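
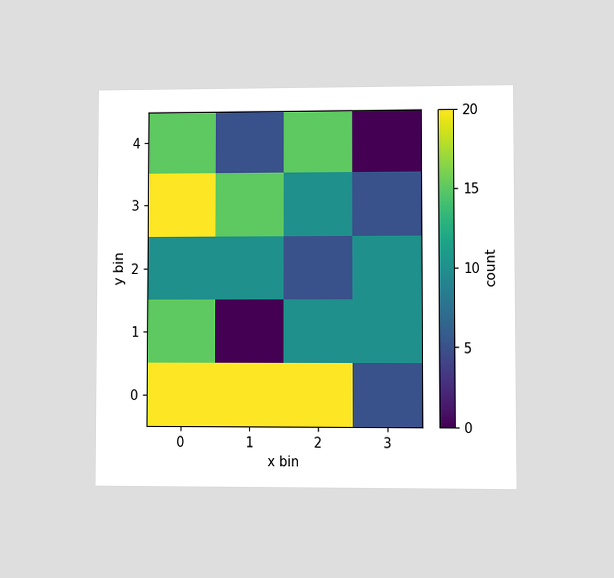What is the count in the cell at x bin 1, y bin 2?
10

The chart is viewed at a slight angle. Matching the cell (1, 2) against the colorbar gives 10.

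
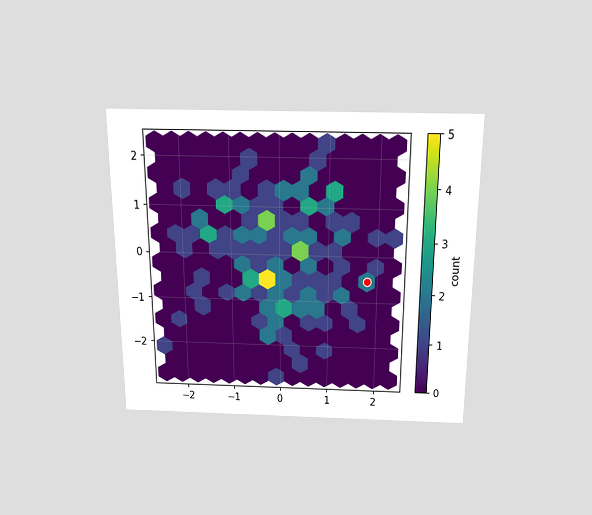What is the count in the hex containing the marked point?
The chart is viewed slightly from above. The marked hex reads 2 on the colorbar.

2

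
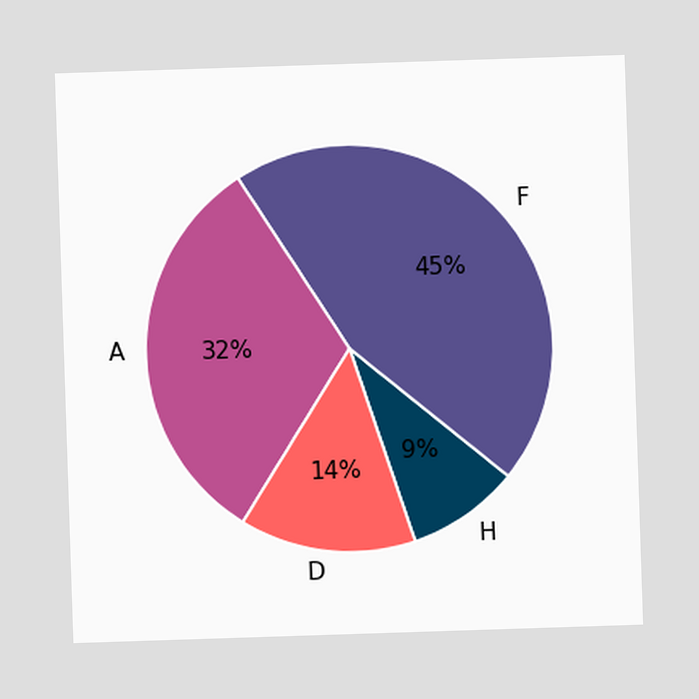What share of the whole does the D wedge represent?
The D slice takes up 14% of the pie.

14%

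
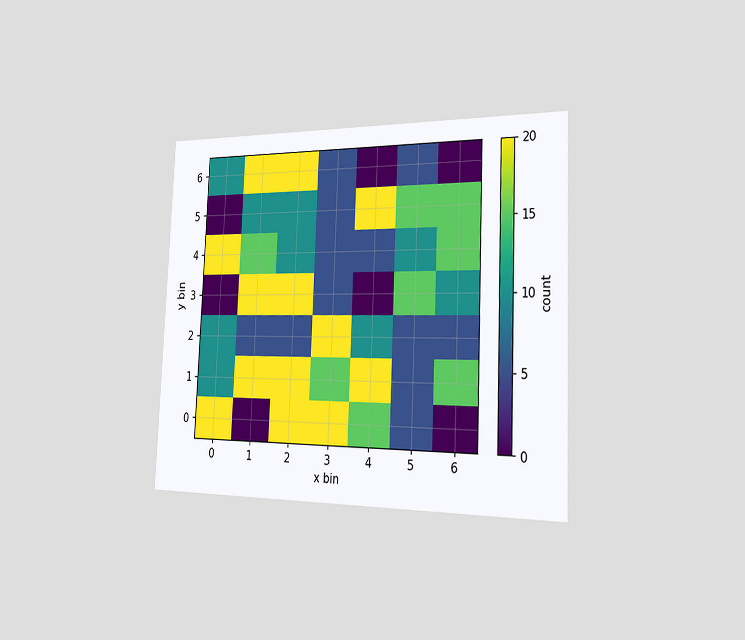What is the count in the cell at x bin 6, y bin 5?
The chart is tilted about 2° clockwise and viewed slightly from the right. Matching the cell (6, 5) against the colorbar gives 15.

15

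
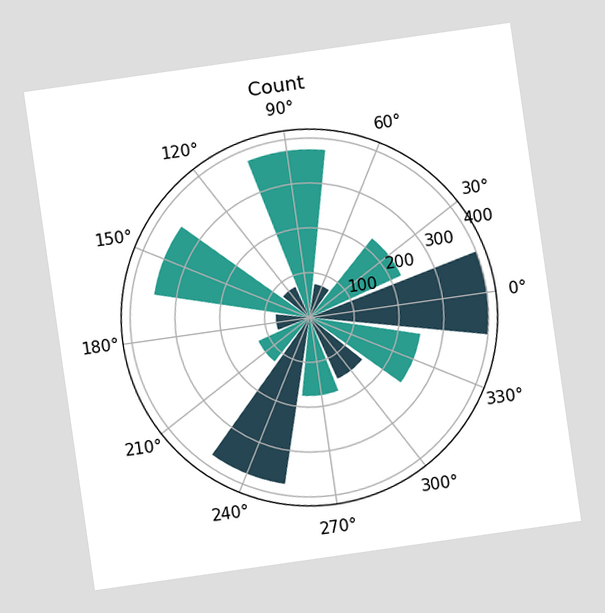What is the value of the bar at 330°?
The chart is tilted about 8° counter-clockwise. The bar at 330° reaches 250 on the radial axis.

250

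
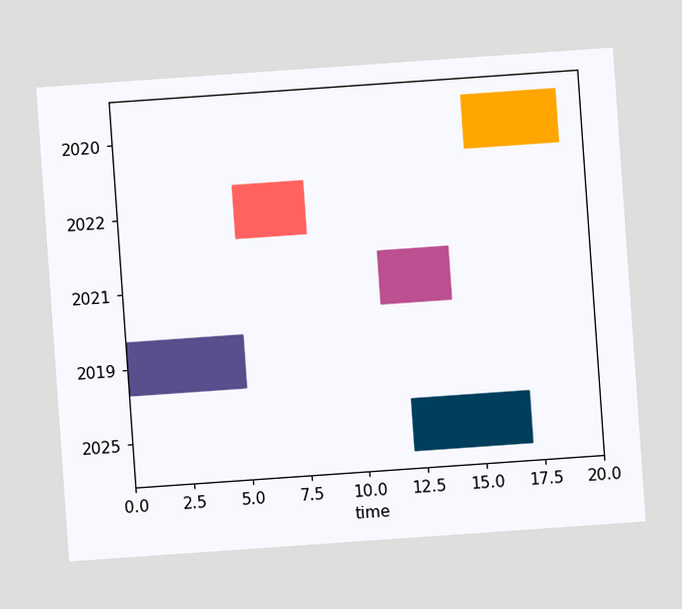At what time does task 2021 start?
11

The chart is tilted about 4° counter-clockwise. The 2021 bar begins at t=11.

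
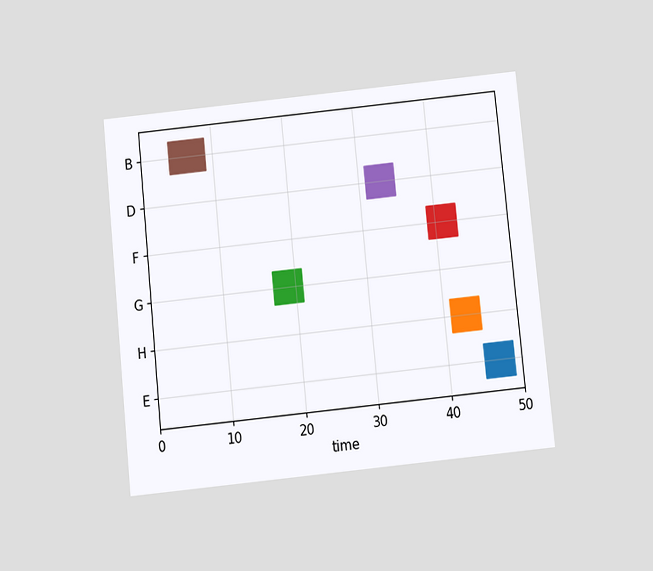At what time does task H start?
The chart is tilted about 6° counter-clockwise and viewed slightly from below. The H bar begins at t=41.

41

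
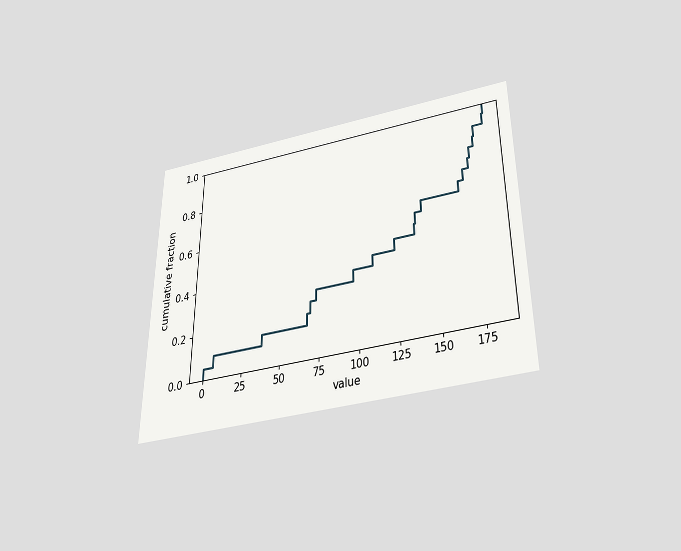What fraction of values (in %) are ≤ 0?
The chart is viewed slightly from below. At x=0 the ECDF step is at 5%.

5%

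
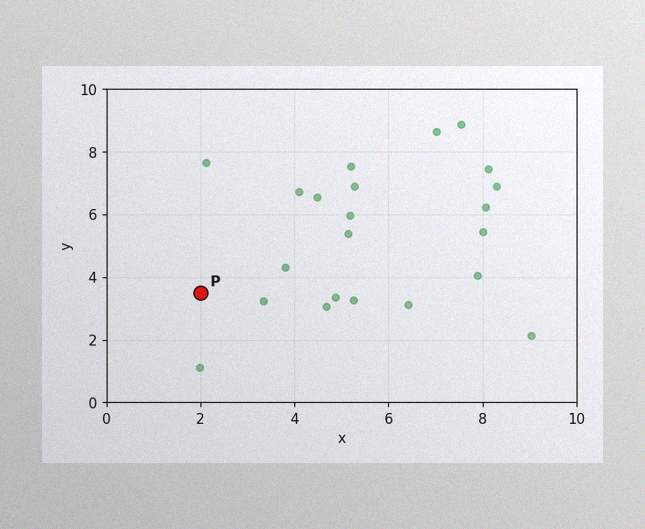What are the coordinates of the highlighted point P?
The image has some photo noise and uneven lighting. Following the gridlines from P to each axis, P sits at (2, 3.5).

(2, 3.5)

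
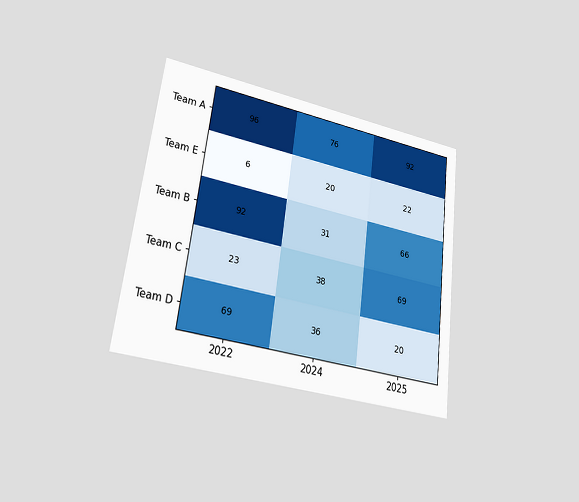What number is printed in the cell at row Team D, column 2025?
The chart is tilted about 7° clockwise and viewed at a slight angle. The (Team D, 2025) cell reads 20.

20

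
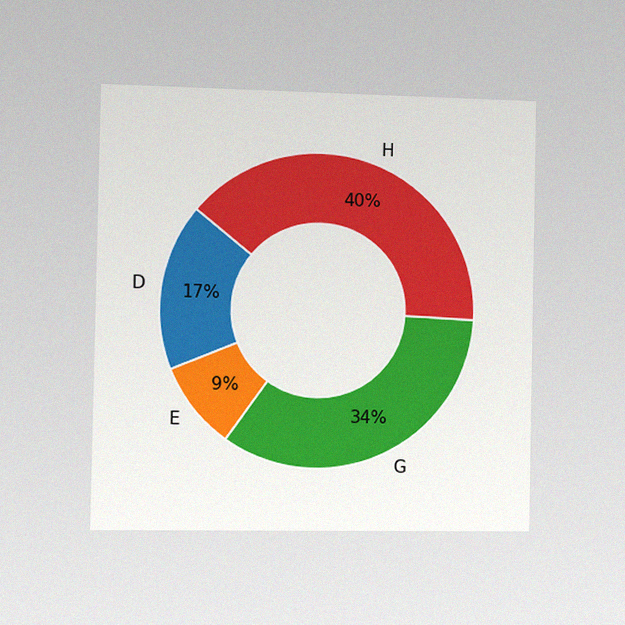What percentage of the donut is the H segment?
40%

The chart is viewed slightly from the left, with some photo noise. The H segment takes up 40% of the ring.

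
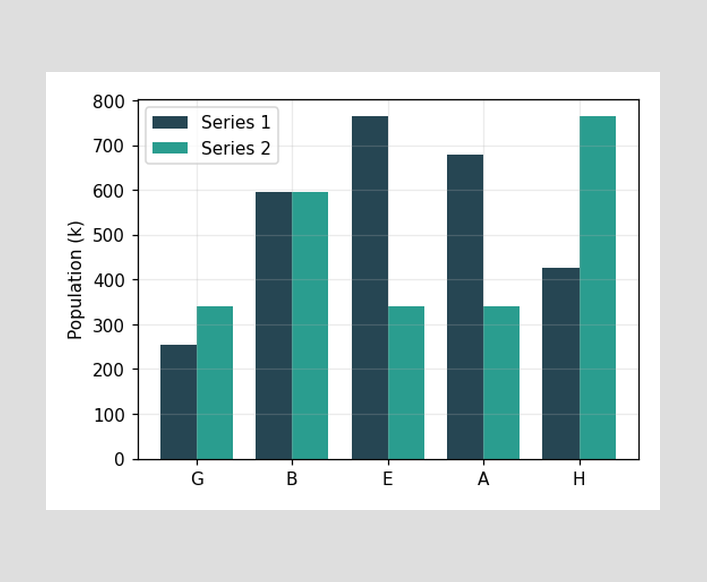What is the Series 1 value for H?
425k

The Series 1 bar at H reaches 425k on the y-axis.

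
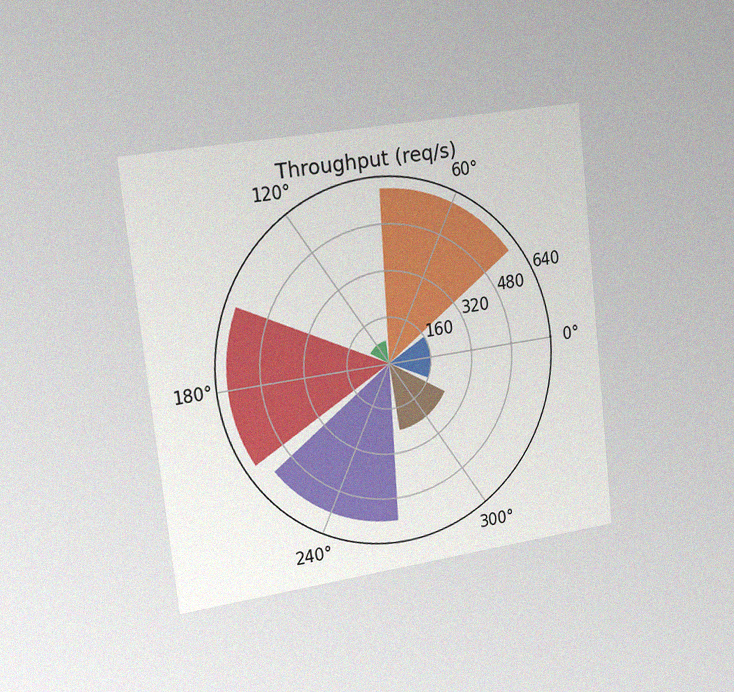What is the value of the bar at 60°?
The chart is tilted about 7° counter-clockwise and viewed slightly from the left, with some photo noise. The bar at 60° reaches 600req/s on the radial axis.

600req/s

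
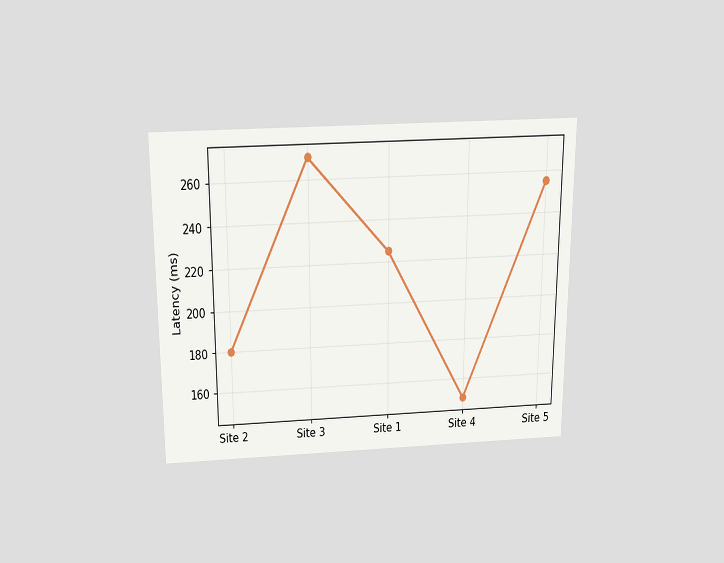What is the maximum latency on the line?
270ms

The chart is viewed slightly from above. The highest point is at Site 3, and reading across to the y-axis gives 270ms.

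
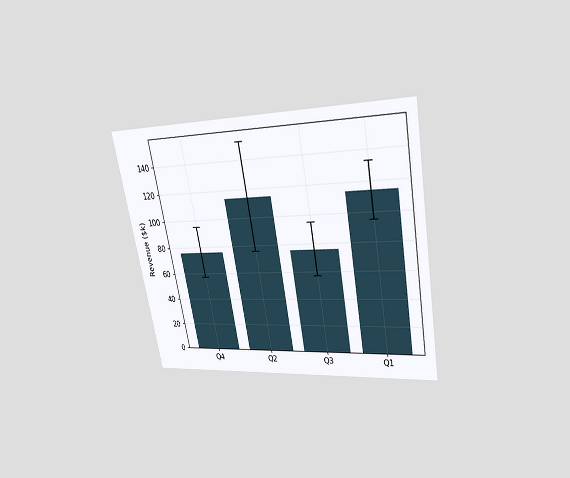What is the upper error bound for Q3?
$95k

The chart is tilted about 10° counter-clockwise and viewed slightly from above. The Q3 bar's upper whisker reaches $95k.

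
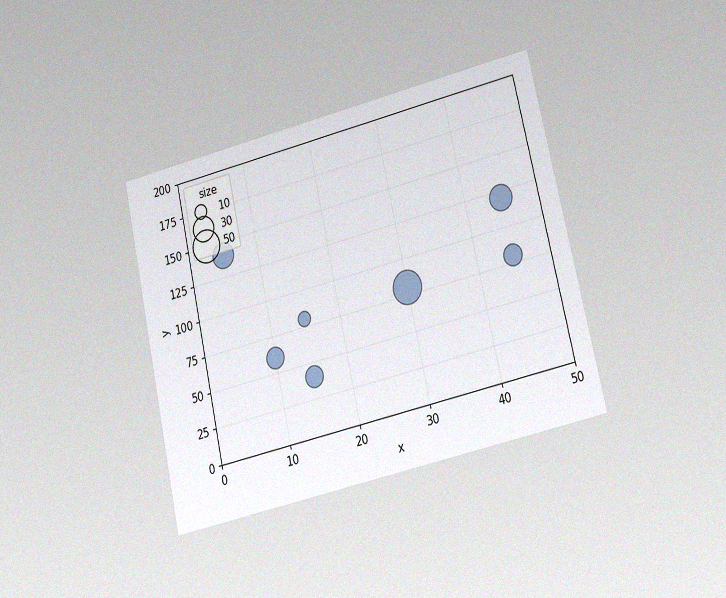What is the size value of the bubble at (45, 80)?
The chart is tilted about 13° counter-clockwise and viewed at a slight angle, with some photo noise. Matching the bubble at (45, 80) against the size legend gives 20.

20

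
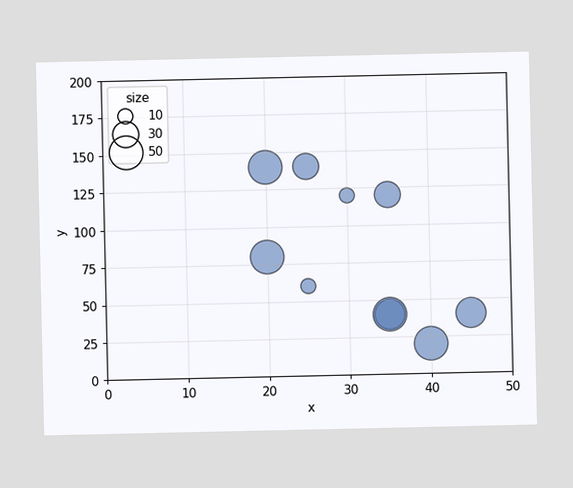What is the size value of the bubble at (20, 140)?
50

Matching the bubble at (20, 140) against the size legend gives 50.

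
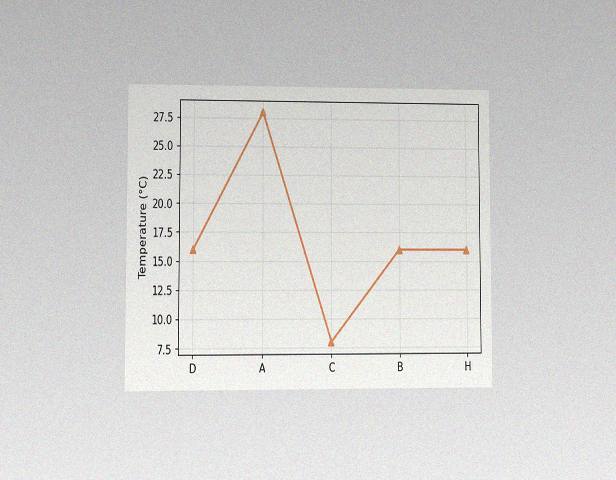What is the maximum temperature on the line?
The chart is viewed at a slight angle, with some photo noise. The highest point is at A, and reading across to the y-axis gives 28°C.

28°C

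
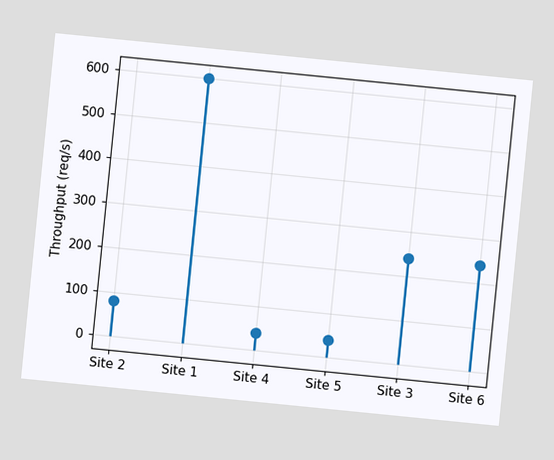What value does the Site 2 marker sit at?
80req/s

The chart is tilted about 6° clockwise. The Site 2 marker sits at 80req/s.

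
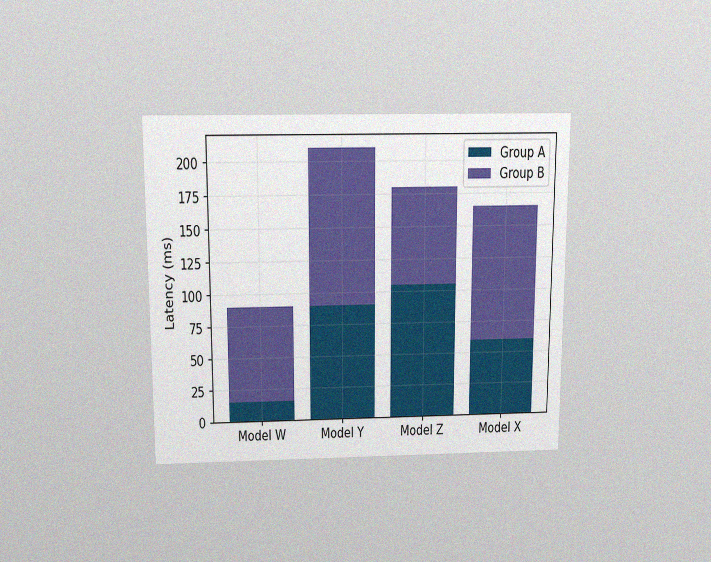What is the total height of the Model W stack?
The chart is viewed slightly from above, with some photo noise. The Model W stack's top reaches 90ms on the y-axis.

90ms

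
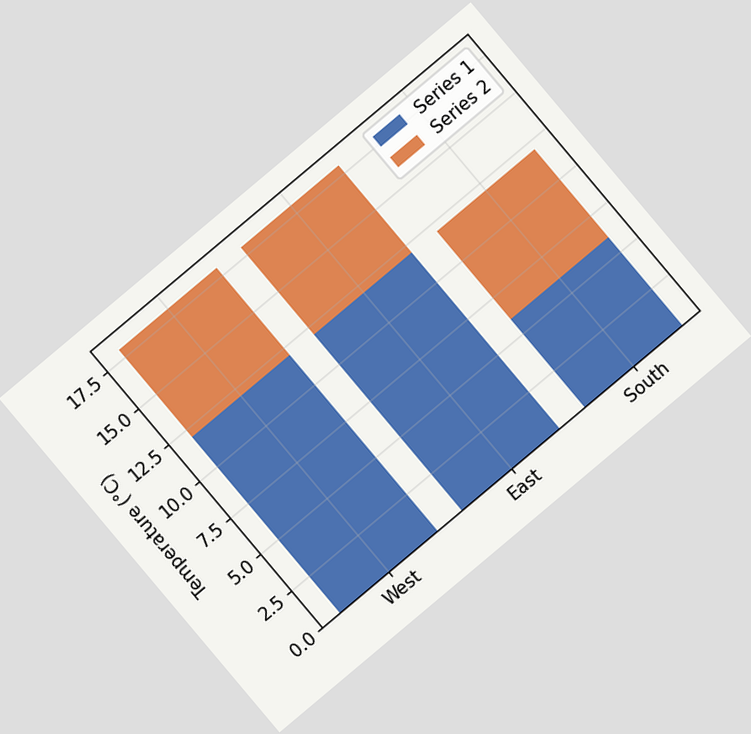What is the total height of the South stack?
12°C

The chart is tilted about 40° counter-clockwise. The South stack's top reaches 12°C on the y-axis.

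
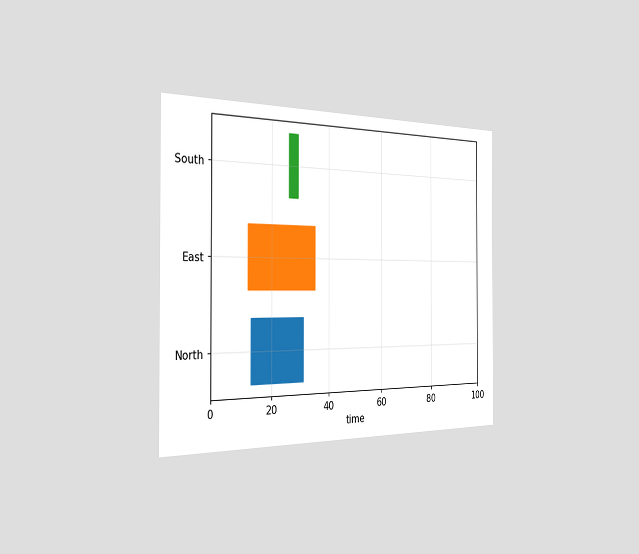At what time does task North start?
The chart is viewed slightly from the left. The North bar begins at t=13.

13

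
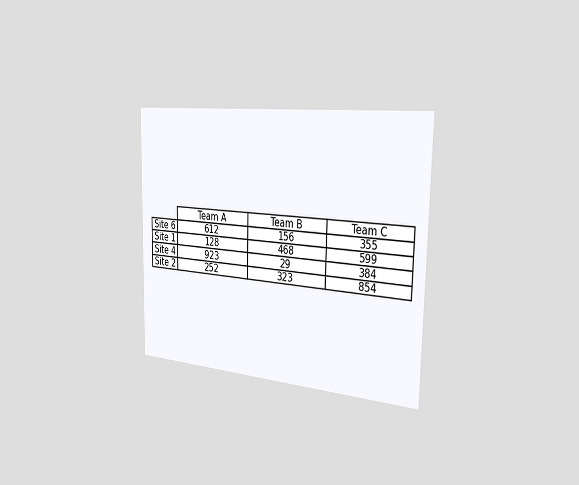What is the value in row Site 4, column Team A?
923

The chart is viewed slightly from the right. The (Site 4, Team A) cell reads 923.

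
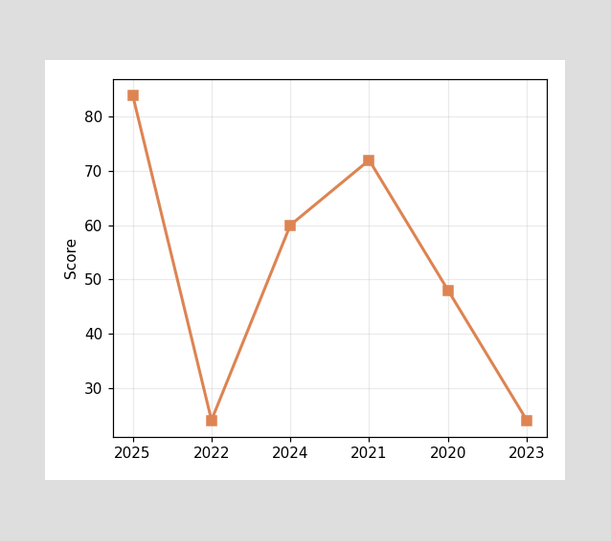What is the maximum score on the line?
84

The highest point is at 2025, and reading across to the y-axis gives 84.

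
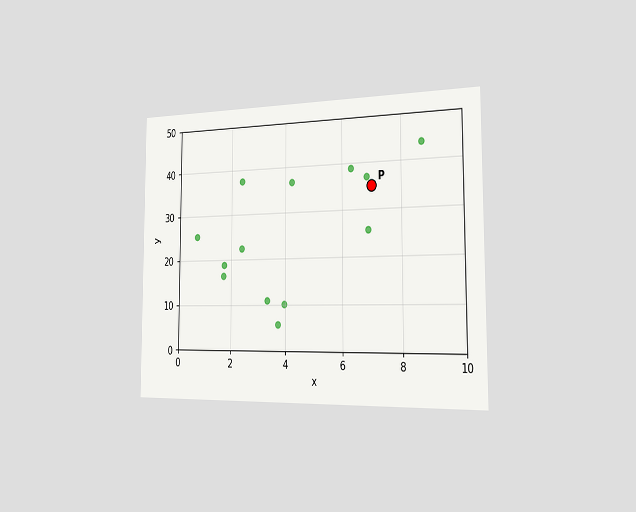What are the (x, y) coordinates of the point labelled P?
The chart is viewed slightly from the right. Following the gridlines from P to each axis, P sits at (7, 35).

(7, 35)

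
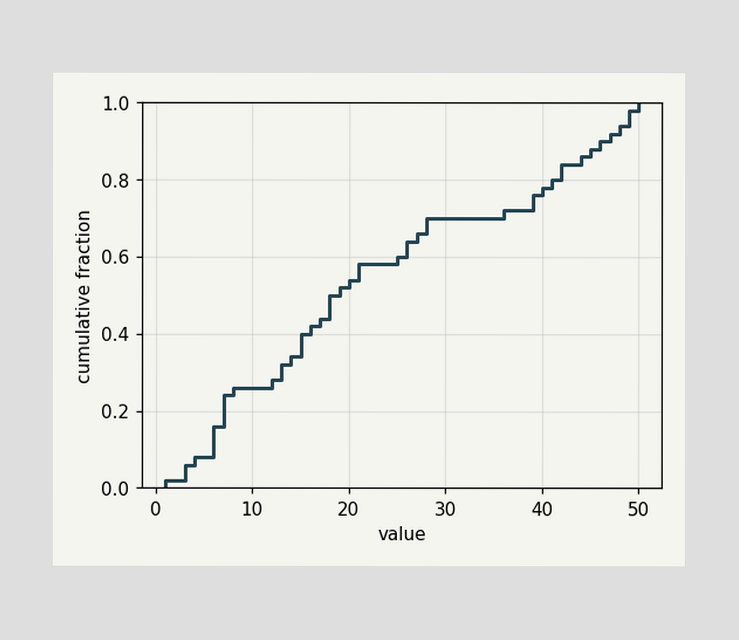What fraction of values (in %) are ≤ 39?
At x=39 the ECDF step is at 76%.

76%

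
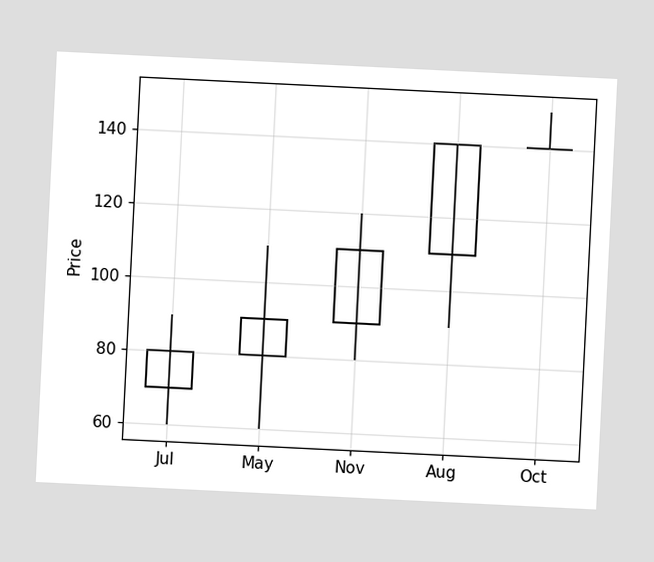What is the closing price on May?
The chart is tilted about 3° clockwise. The May candle closes at 90.

90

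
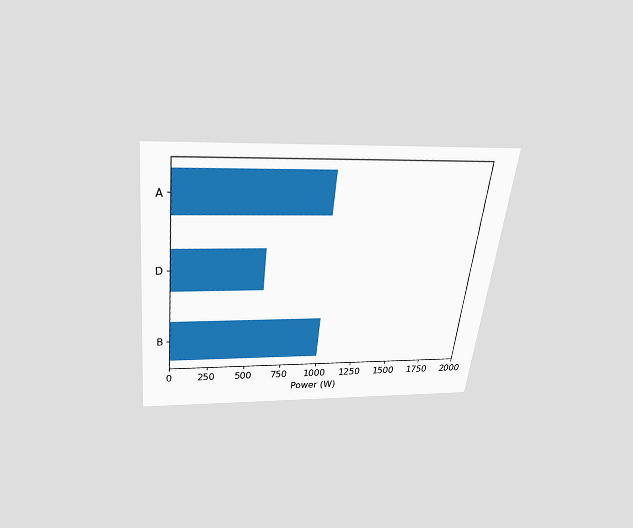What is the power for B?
The chart is tilted about 7° clockwise and viewed slightly from above. Reading along the chart's x-axis, the B bar reaches 1000W.

1000W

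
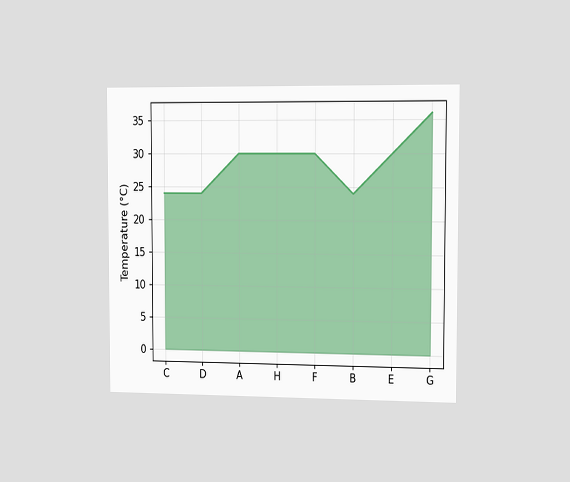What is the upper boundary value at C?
24°C

The chart is viewed slightly from the right. At C the upper boundary is at 24°C.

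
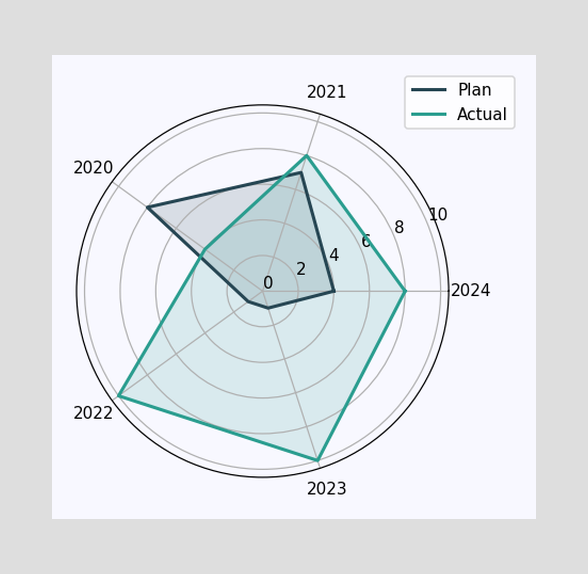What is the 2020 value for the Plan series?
On the 2020 axis, Plan reaches 8.

8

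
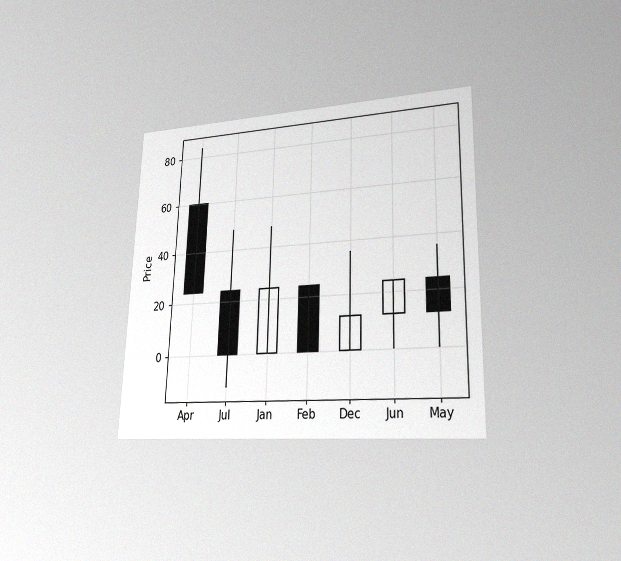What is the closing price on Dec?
12

The chart is viewed at a slight angle, with some photo noise. The Dec candle closes at 12.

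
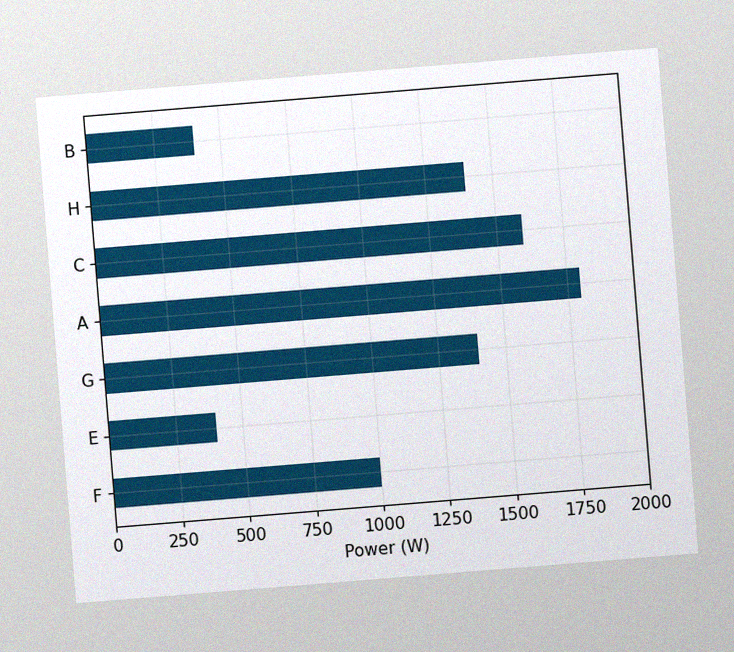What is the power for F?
The chart is tilted about 5° counter-clockwise, with some photo noise. Reading along the chart's x-axis, the F bar reaches 1000W.

1000W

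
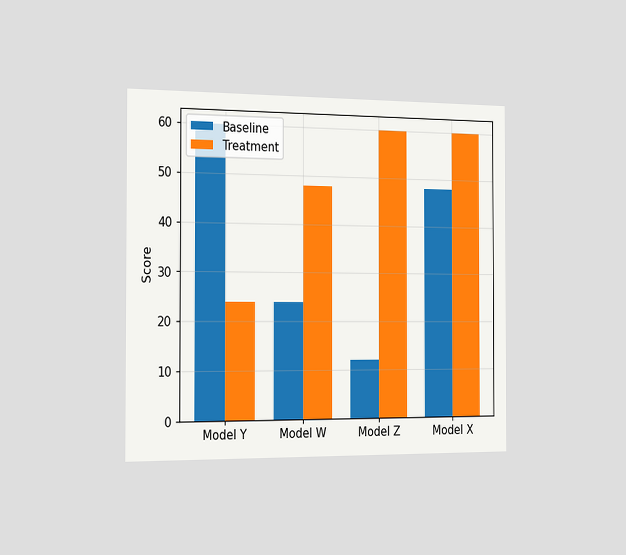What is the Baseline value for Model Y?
60

The chart is viewed slightly from the left. The Baseline bar at Model Y reaches 60 on the y-axis.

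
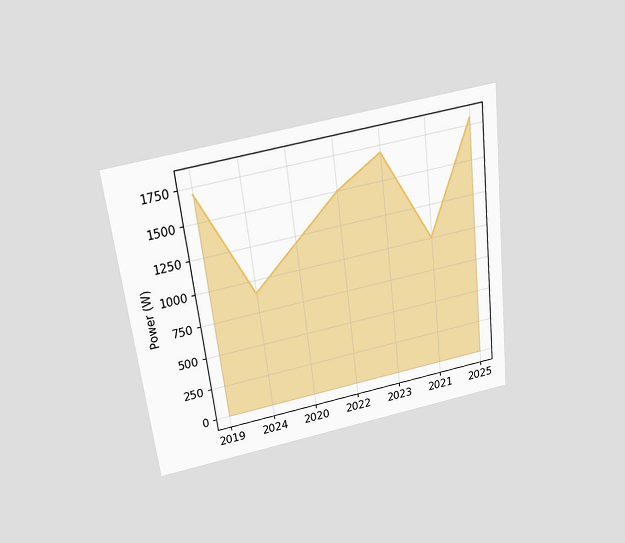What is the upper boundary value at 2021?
The chart is tilted about 7° counter-clockwise and viewed slightly from above. At 2021 the upper boundary is at 1000W.

1000W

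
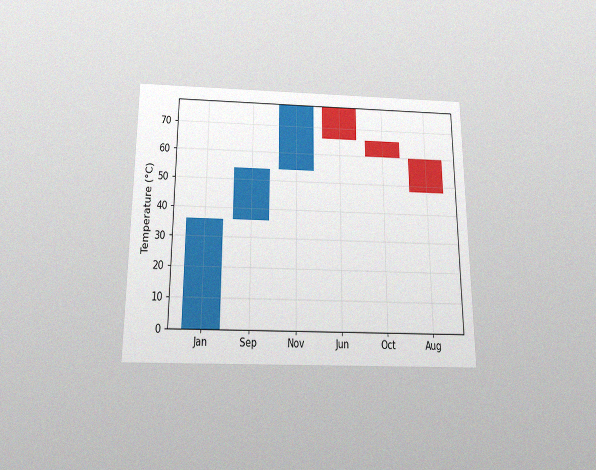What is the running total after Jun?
66°C

The chart is viewed slightly from below, with some photo noise. After Jun the running total reaches 66°C.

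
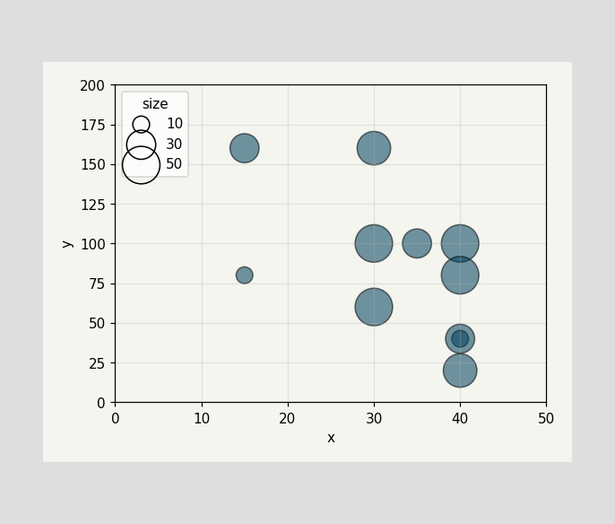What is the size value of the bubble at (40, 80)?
Matching the bubble at (40, 80) against the size legend gives 50.

50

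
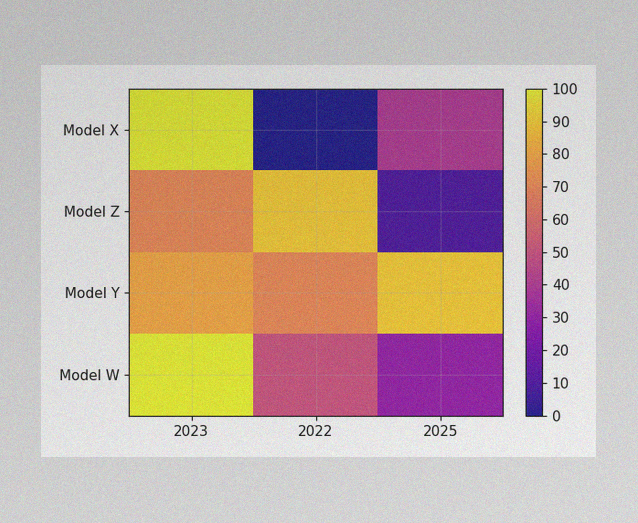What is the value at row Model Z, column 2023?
70

The image has some photo noise and uneven lighting. Matching cell (Model Z, 2023) against the colorbar gives 70.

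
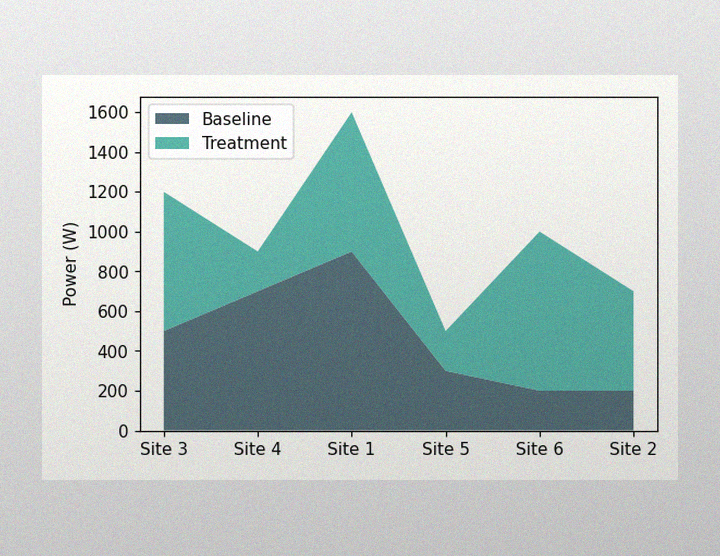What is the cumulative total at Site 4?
The image has some photo noise and uneven lighting. The stacked total at Site 4 reaches 900W.

900W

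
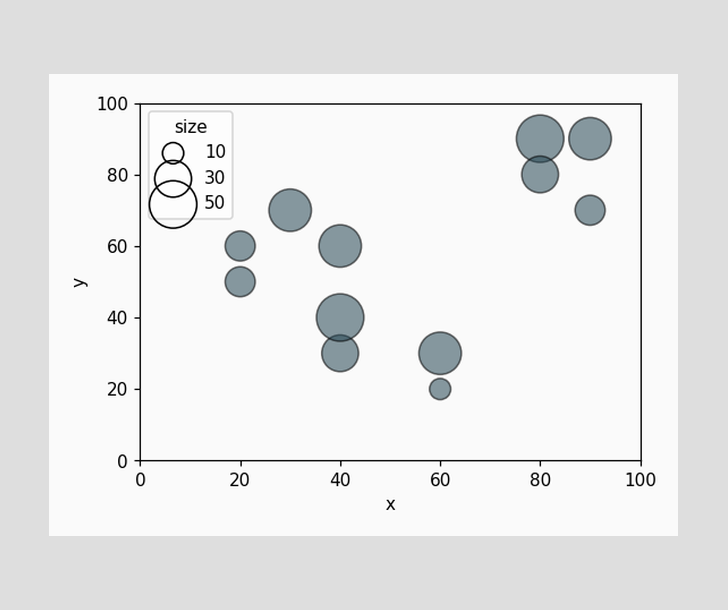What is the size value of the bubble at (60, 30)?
40

Matching the bubble at (60, 30) against the size legend gives 40.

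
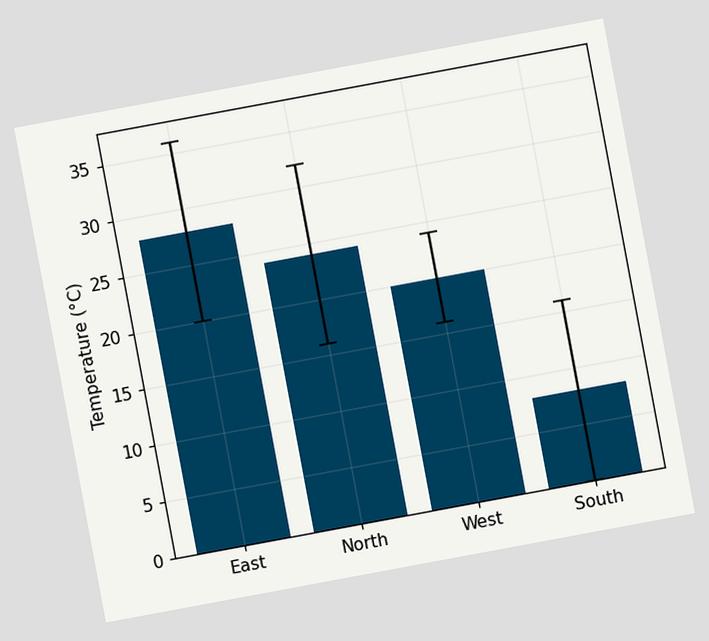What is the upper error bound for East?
The chart is tilted about 11° counter-clockwise. The East bar's upper whisker reaches 36°C.

36°C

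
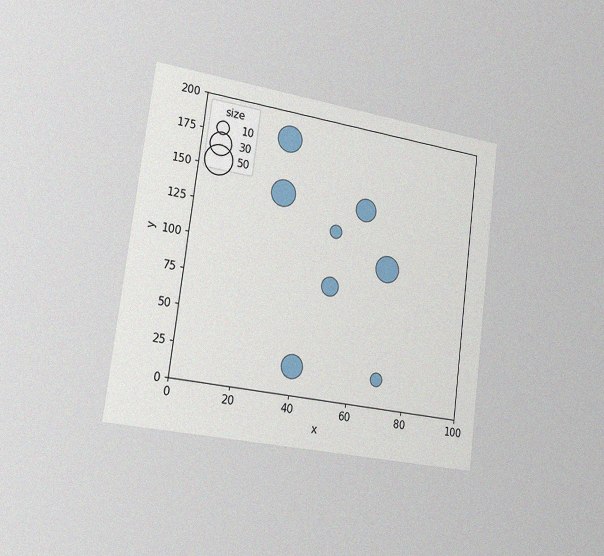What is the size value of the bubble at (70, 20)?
The chart is tilted about 7° clockwise and viewed slightly from the left, with some photo noise. Matching the bubble at (70, 20) against the size legend gives 10.

10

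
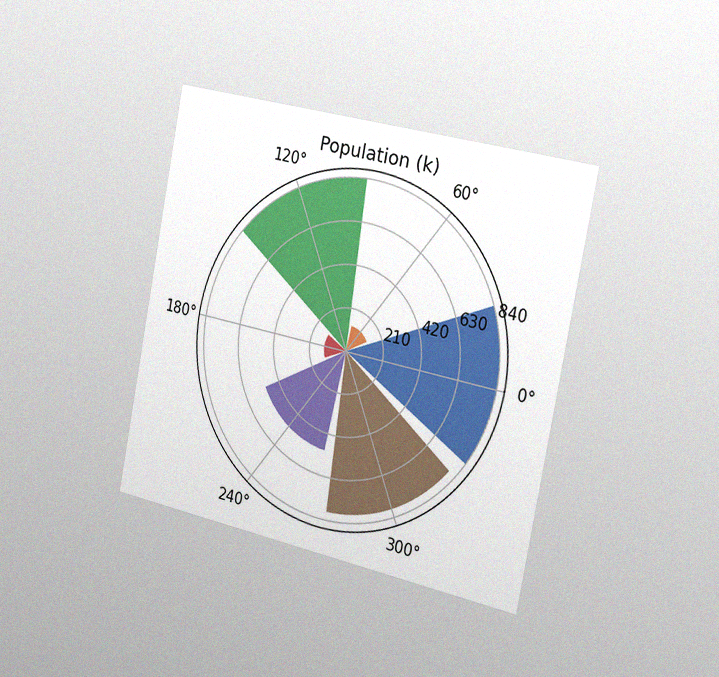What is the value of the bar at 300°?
798k

The chart is tilted about 11° clockwise and viewed slightly from the right, with some photo noise. The bar at 300° reaches 798k on the radial axis.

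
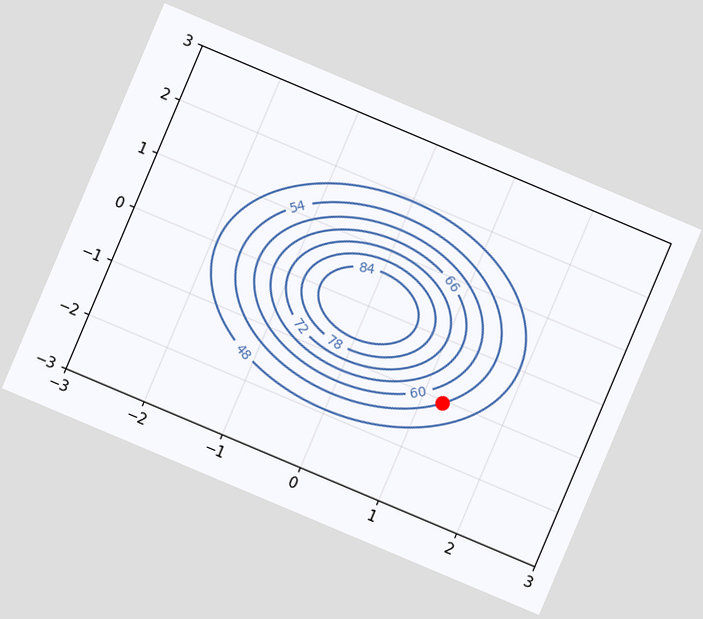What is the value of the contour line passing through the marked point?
54

The chart is tilted about 23° clockwise. The marked point sits on the contour labelled 54.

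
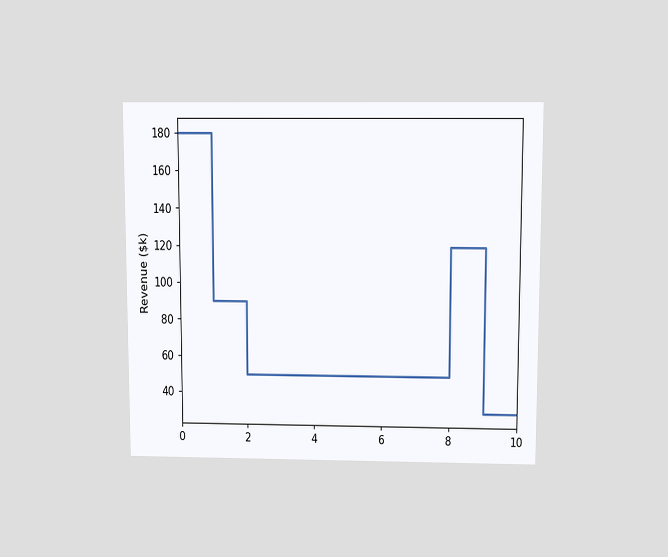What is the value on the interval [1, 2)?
The chart is viewed slightly from above. On [1, 2) the step sits at $90k.

$90k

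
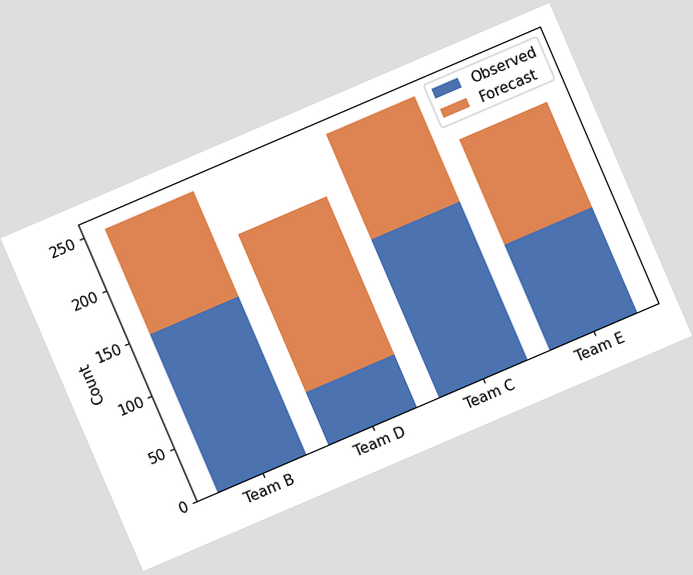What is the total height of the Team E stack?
The chart is tilted about 23° counter-clockwise. The Team E stack's top reaches 200 on the y-axis.

200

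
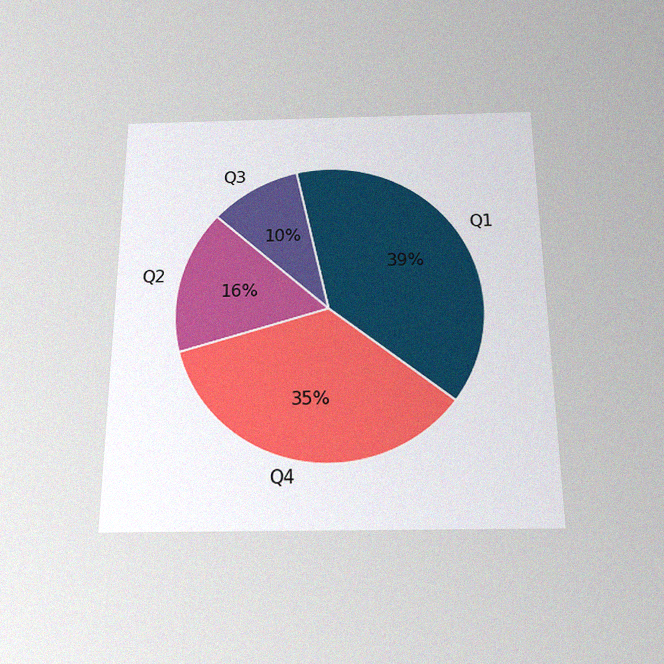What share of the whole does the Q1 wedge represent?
39%

The chart is viewed slightly from below, with some photo noise. The Q1 slice takes up 39% of the pie.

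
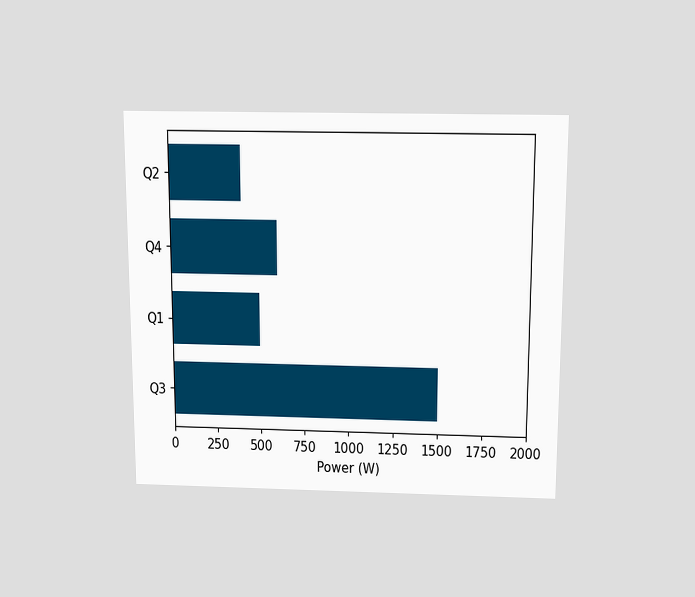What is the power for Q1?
The chart is viewed slightly from above. Reading along the chart's x-axis, the Q1 bar reaches 500W.

500W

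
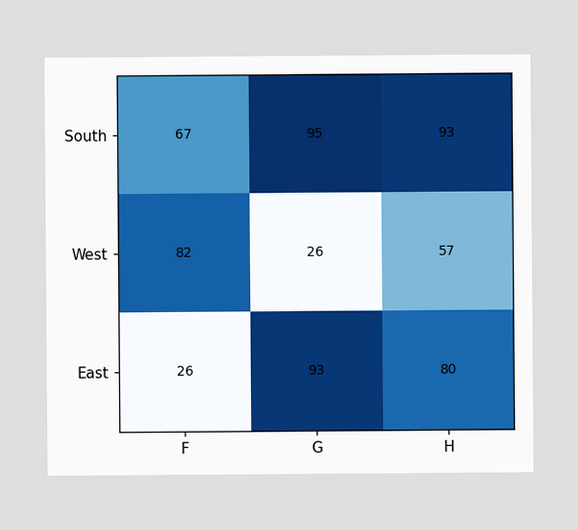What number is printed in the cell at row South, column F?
67

The (South, F) cell reads 67.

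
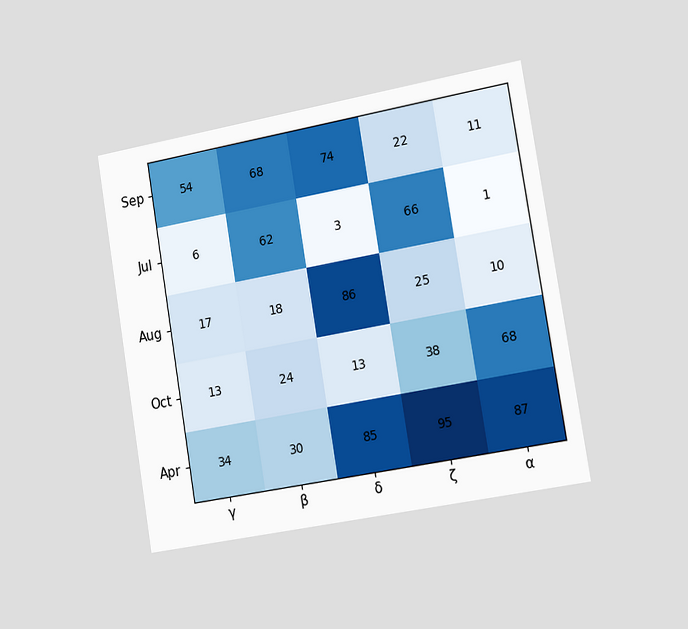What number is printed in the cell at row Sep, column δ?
The chart is tilted about 9° counter-clockwise and viewed slightly from the right. The (Sep, δ) cell reads 74.

74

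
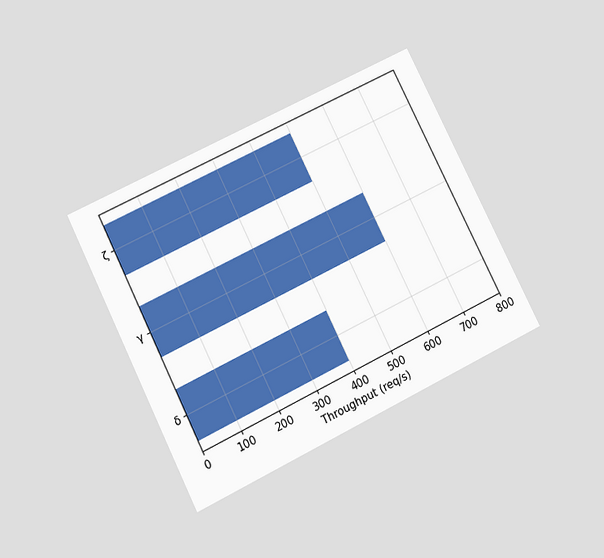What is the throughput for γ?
600req/s

The chart is tilted about 26° counter-clockwise and viewed slightly from below. Reading along the chart's x-axis, the γ bar reaches 600req/s.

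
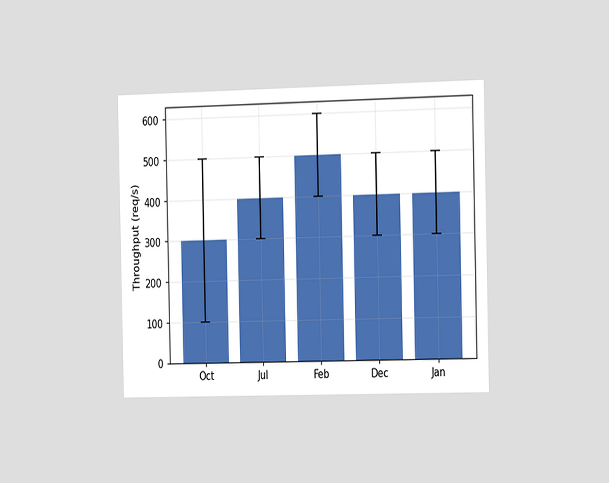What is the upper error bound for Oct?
500req/s

The chart is viewed slightly from the right. The Oct bar's upper whisker reaches 500req/s.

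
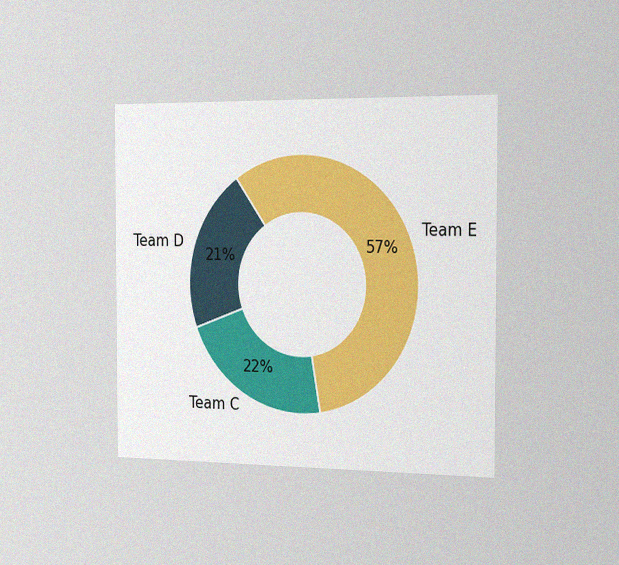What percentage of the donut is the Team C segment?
22%

The chart is viewed slightly from the right, with some photo noise. The Team C segment takes up 22% of the ring.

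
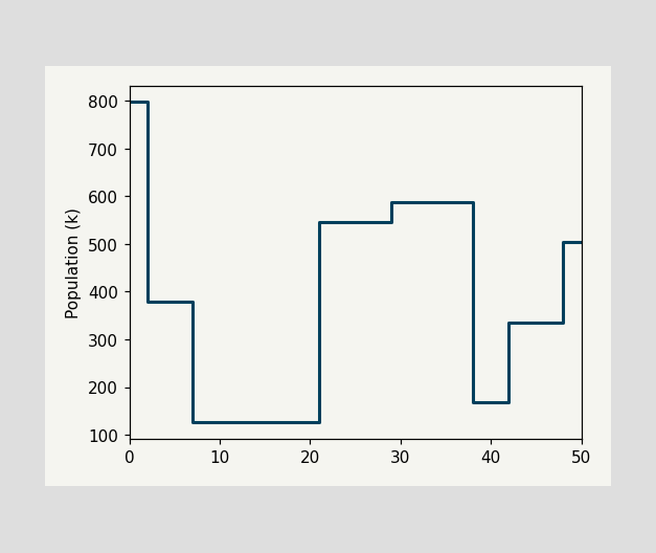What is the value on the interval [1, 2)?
798k

On [1, 2) the step sits at 798k.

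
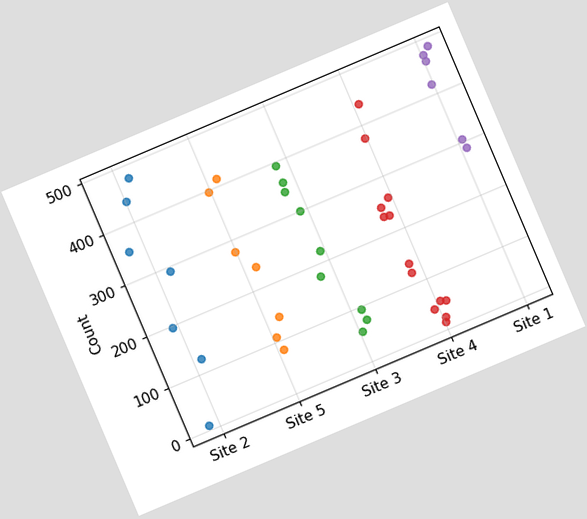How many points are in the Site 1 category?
The chart is tilted about 23° counter-clockwise. Counting the markers in the Site 1 column gives 6.

6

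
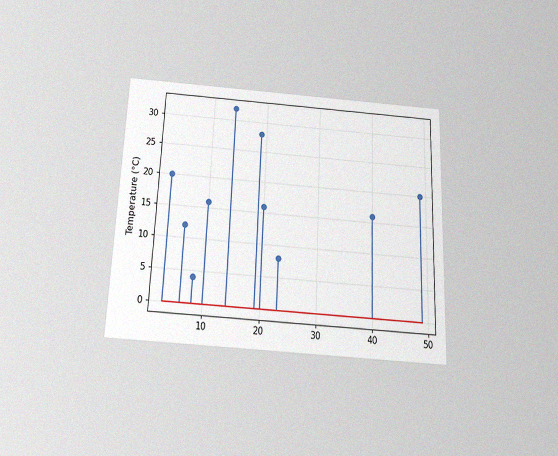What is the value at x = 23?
8°C

The chart is tilted about 2° clockwise and viewed slightly from below, with some photo noise. The stem at x=23 reaches 8°C.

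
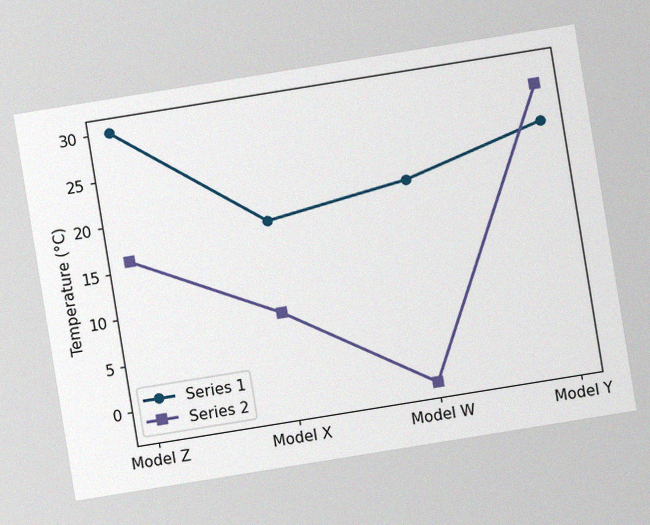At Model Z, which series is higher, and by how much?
The chart is tilted about 9° counter-clockwise, with some photo noise. At Model Z, Series 1 sits above the other line by 14°C.

Series 1, by 14°C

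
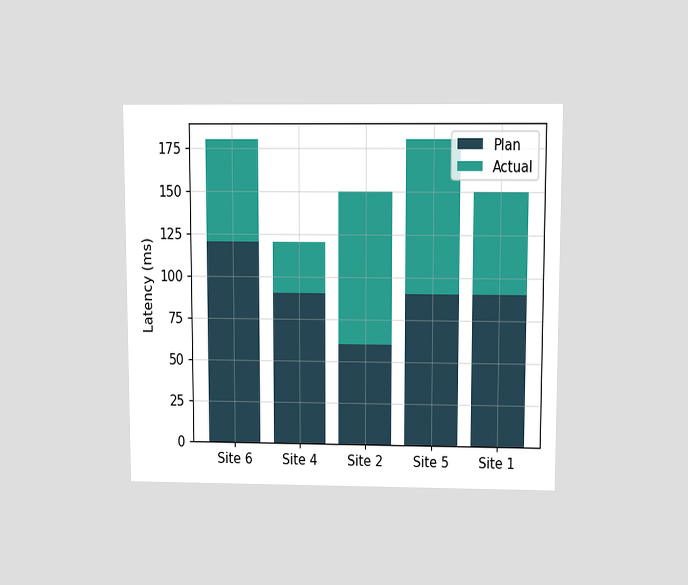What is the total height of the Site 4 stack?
120ms

The chart is viewed slightly from above. The Site 4 stack's top reaches 120ms on the y-axis.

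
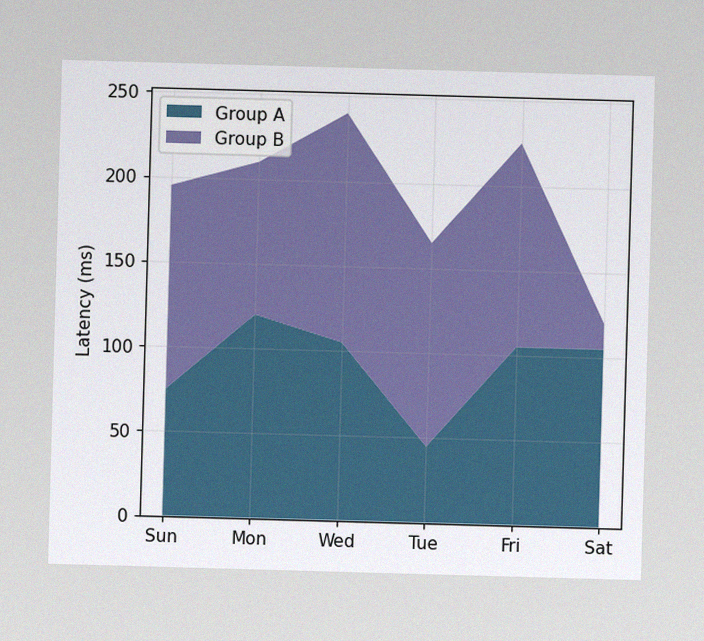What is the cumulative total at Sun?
195ms

The image has some photo noise and uneven lighting. The stacked total at Sun reaches 195ms.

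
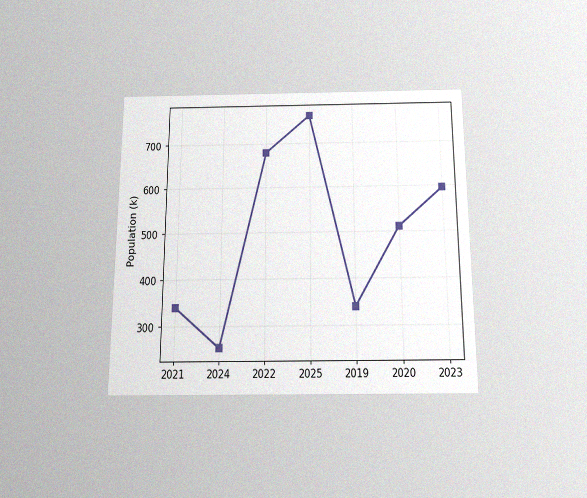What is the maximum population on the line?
765k

The chart is viewed slightly from below, with some photo noise. The highest point is at 2025, and reading across to the y-axis gives 765k.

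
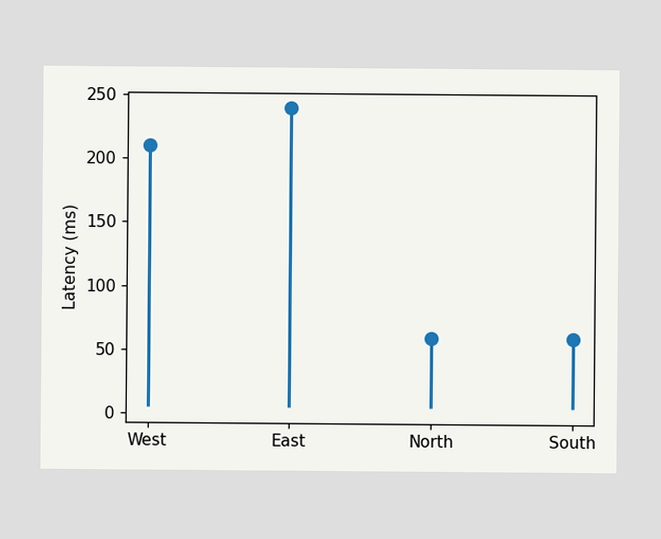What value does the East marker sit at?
The East marker sits at 240ms.

240ms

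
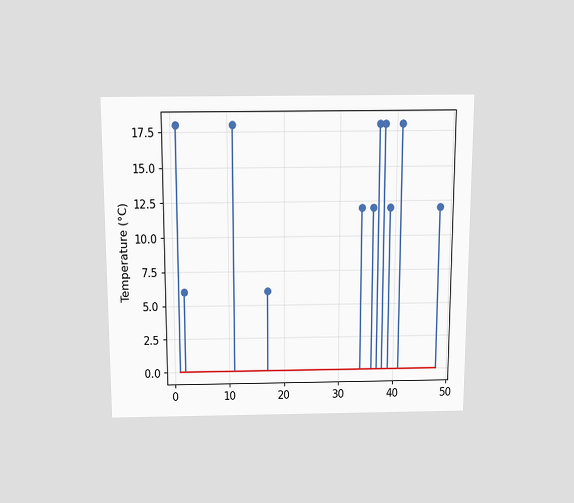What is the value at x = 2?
6°C

The chart is viewed slightly from above. The stem at x=2 reaches 6°C.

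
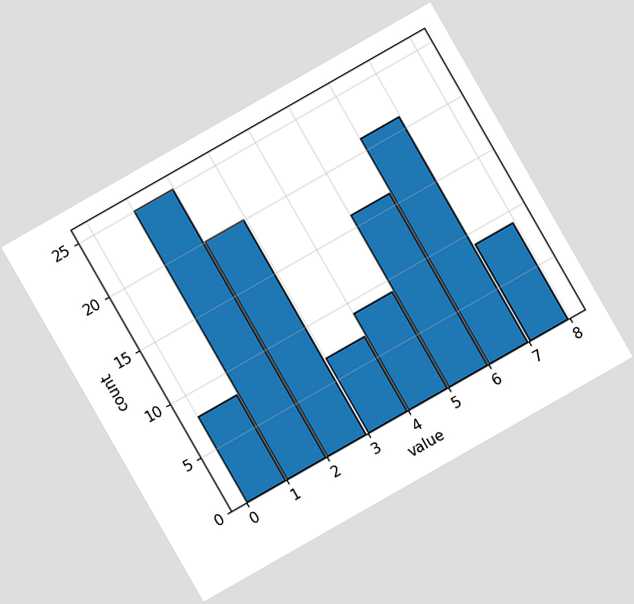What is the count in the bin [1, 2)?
25

The chart is tilted about 30° counter-clockwise. The [1, 2) bin has height 25.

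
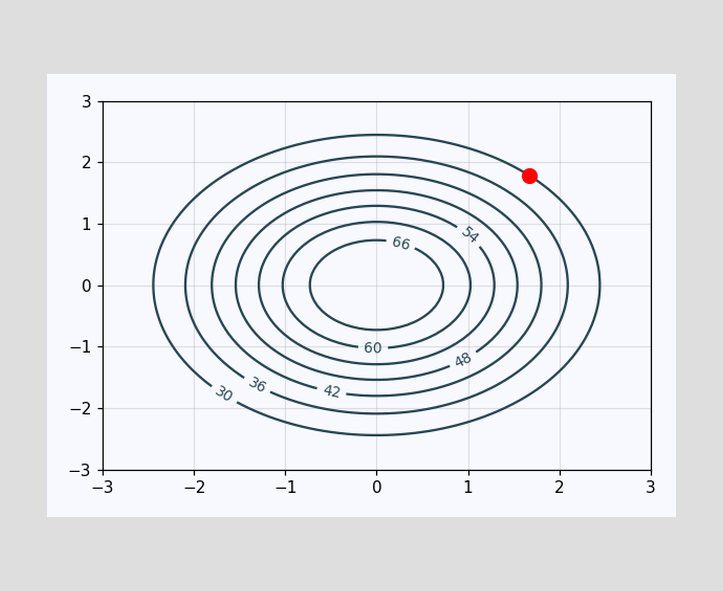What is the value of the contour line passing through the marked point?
The marked point sits on the contour labelled 30.

30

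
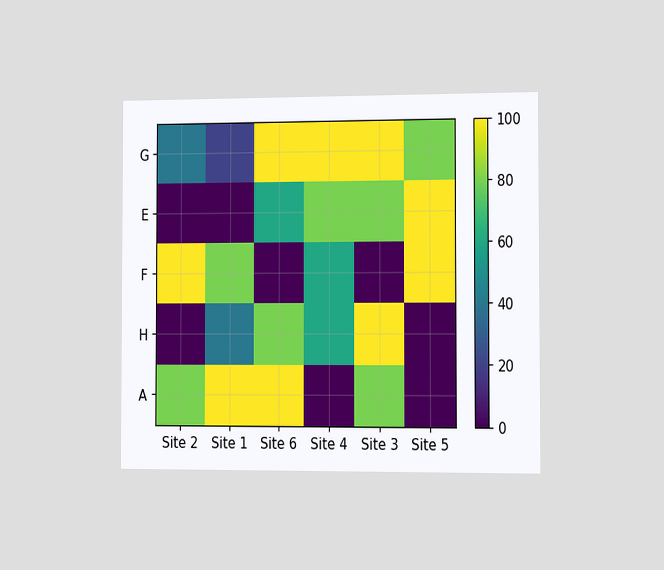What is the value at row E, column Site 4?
80

The chart is viewed slightly from the right. Matching cell (E, Site 4) against the colorbar gives 80.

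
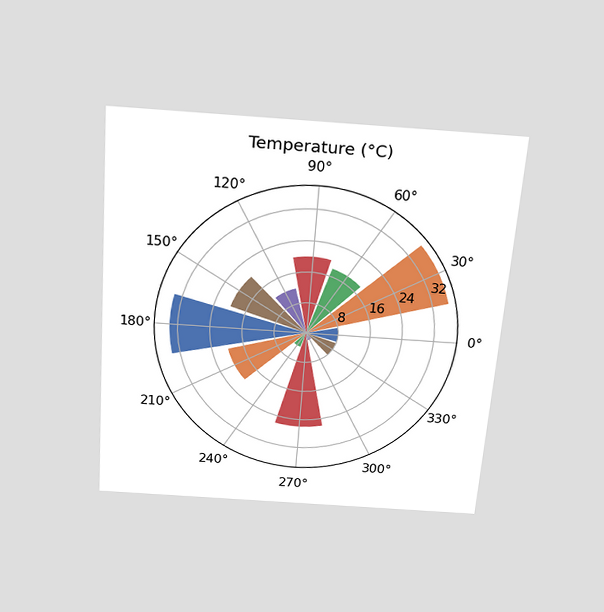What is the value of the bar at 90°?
20°C

The chart is tilted about 4° clockwise and viewed slightly from above. The bar at 90° reaches 20°C on the radial axis.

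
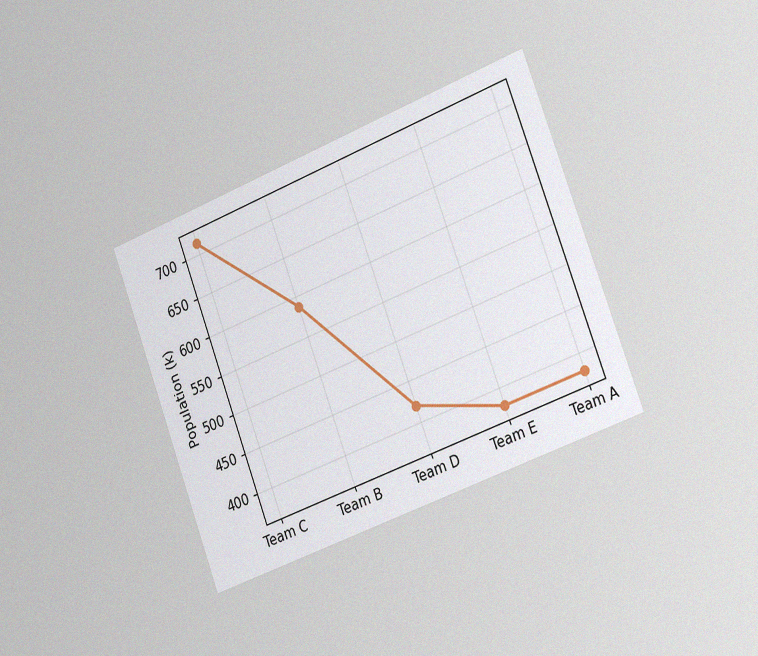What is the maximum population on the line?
The chart is tilted about 21° counter-clockwise and viewed slightly from the right, with some photo noise. The highest point is at Team C, and reading across to the y-axis gives 714k.

714k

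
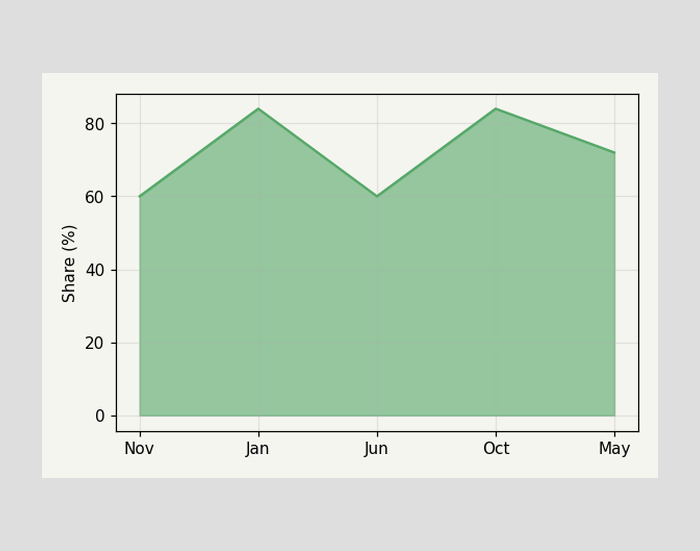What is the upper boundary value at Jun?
60%

At Jun the upper boundary is at 60%.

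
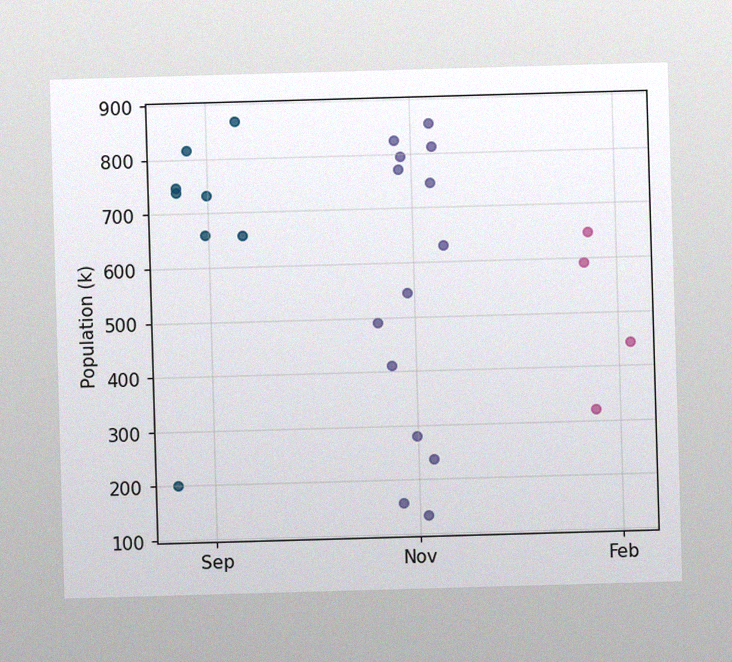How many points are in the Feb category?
The image has some photo noise and uneven lighting. Counting the markers in the Feb column gives 4.

4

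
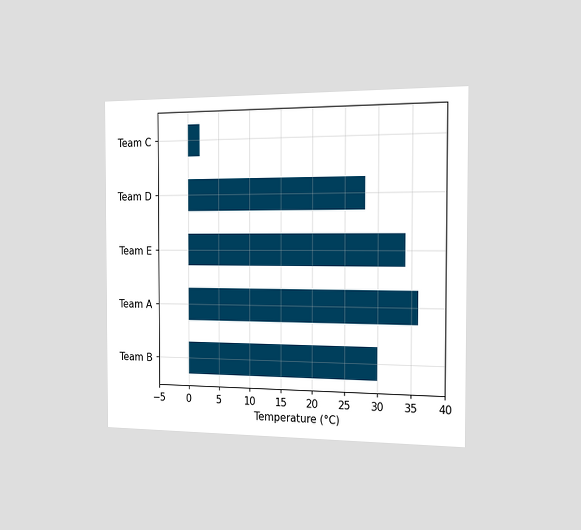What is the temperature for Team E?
34°C

The chart is viewed slightly from the right. Reading along the chart's x-axis, the Team E bar reaches 34°C.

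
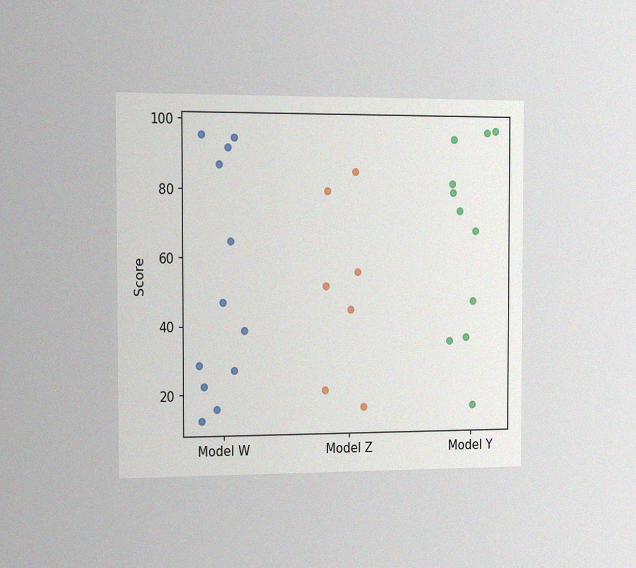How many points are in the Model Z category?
7

The chart is viewed slightly from the left, with some photo noise. Counting the markers in the Model Z column gives 7.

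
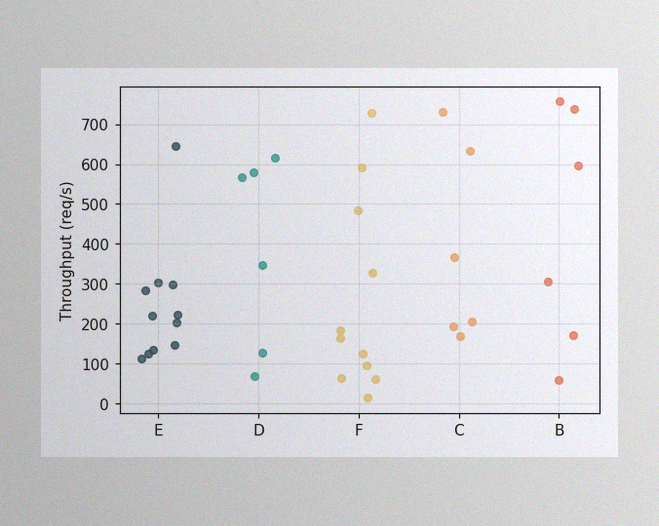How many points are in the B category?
6

The image has some photo noise and uneven lighting. Counting the markers in the B column gives 6.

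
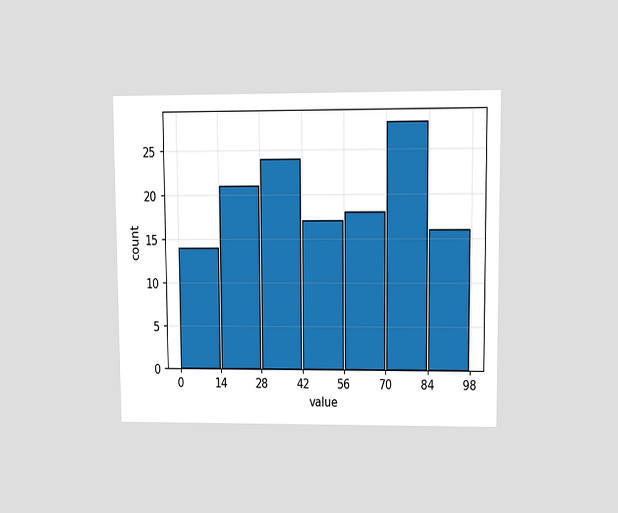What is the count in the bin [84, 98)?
The chart is viewed at a slight angle. The [84, 98) bin has height 16.

16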